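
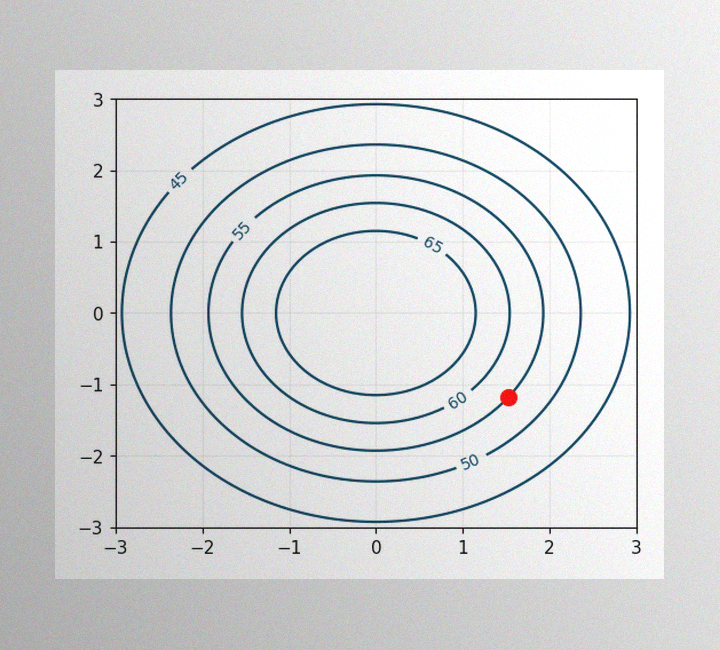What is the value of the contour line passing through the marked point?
The image has some photo noise and uneven lighting. The marked point sits on the contour labelled 55.

55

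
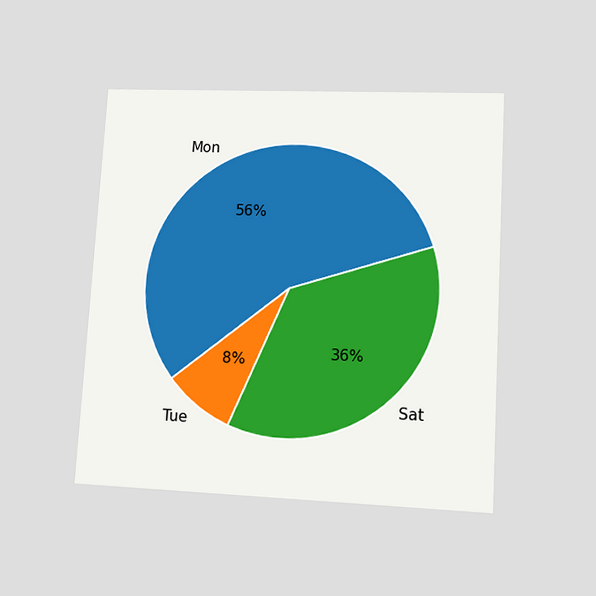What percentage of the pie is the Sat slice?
36%

The chart is tilted about 3° clockwise and viewed at a slight angle. The Sat slice takes up 36% of the pie.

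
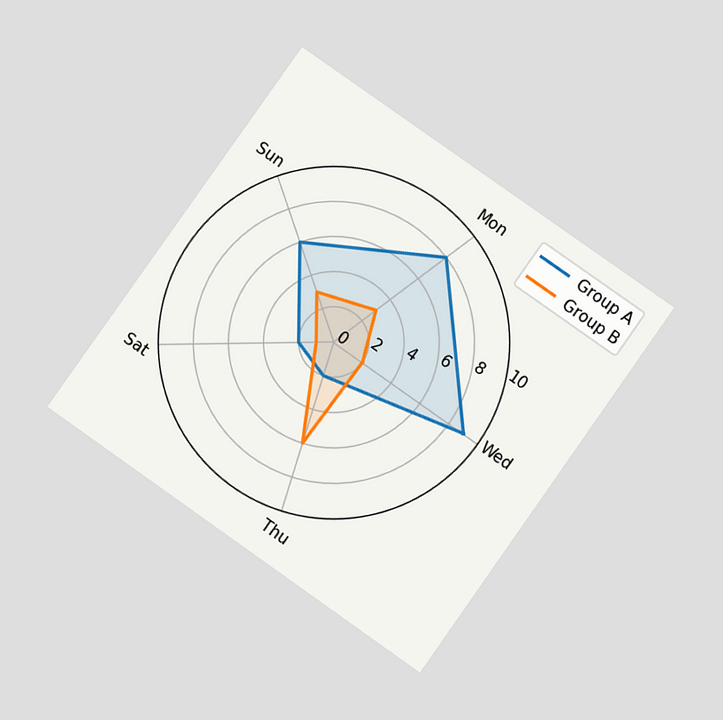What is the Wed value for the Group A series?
9

The chart is tilted about 35° clockwise and viewed at a slight angle. On the Wed axis, Group A reaches 9.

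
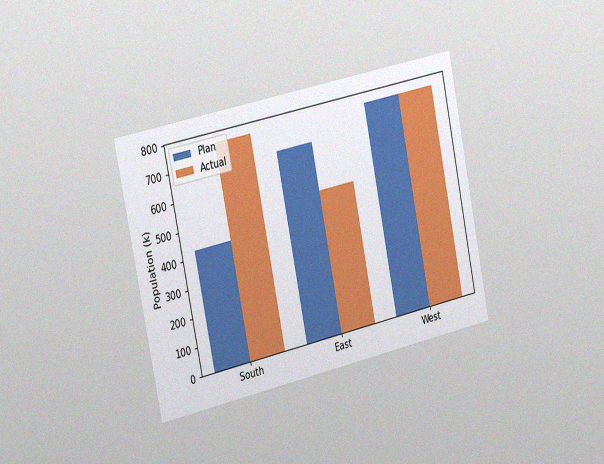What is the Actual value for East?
The chart is tilted about 12° counter-clockwise and viewed slightly from the left, with some photo noise. The Actual bar at East reaches 510k on the y-axis.

510k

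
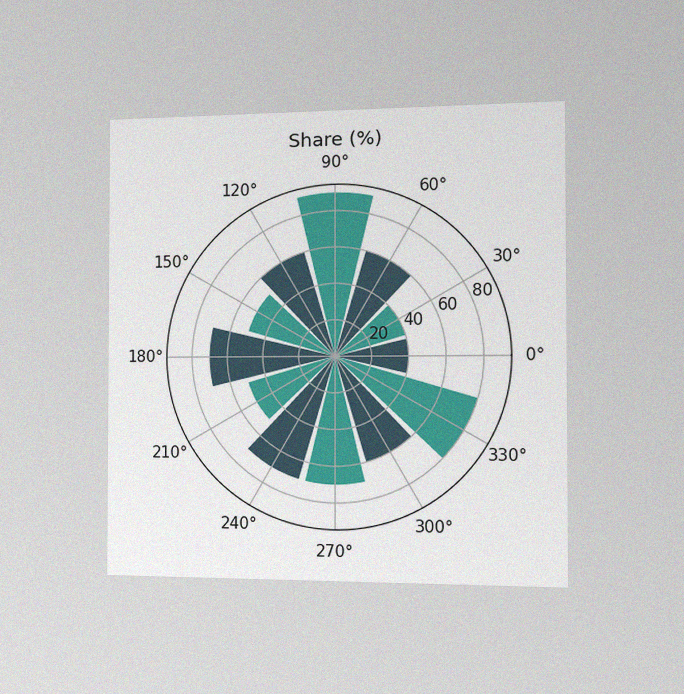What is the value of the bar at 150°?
The chart is viewed slightly from the right, with some photo noise. The bar at 150° reaches 50% on the radial axis.

50%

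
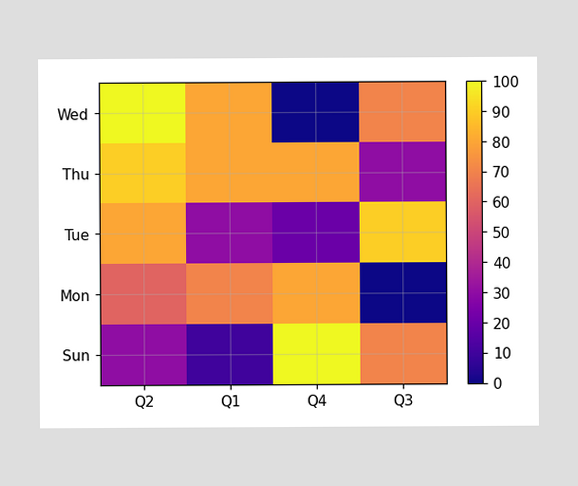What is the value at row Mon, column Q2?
Matching cell (Mon, Q2) against the colorbar gives 60.

60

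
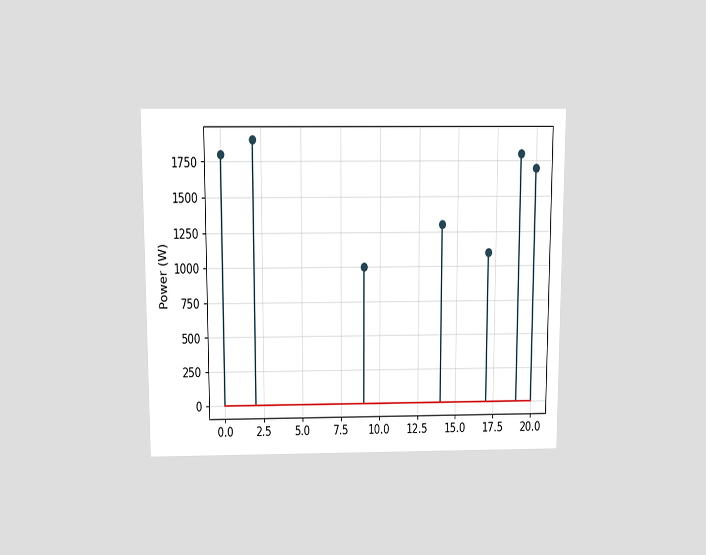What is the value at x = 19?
1800W

The chart is viewed slightly from above. The stem at x=19 reaches 1800W.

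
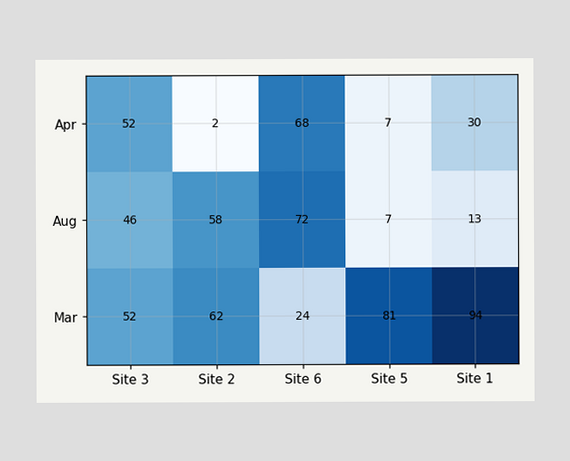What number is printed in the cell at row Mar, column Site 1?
The (Mar, Site 1) cell reads 94.

94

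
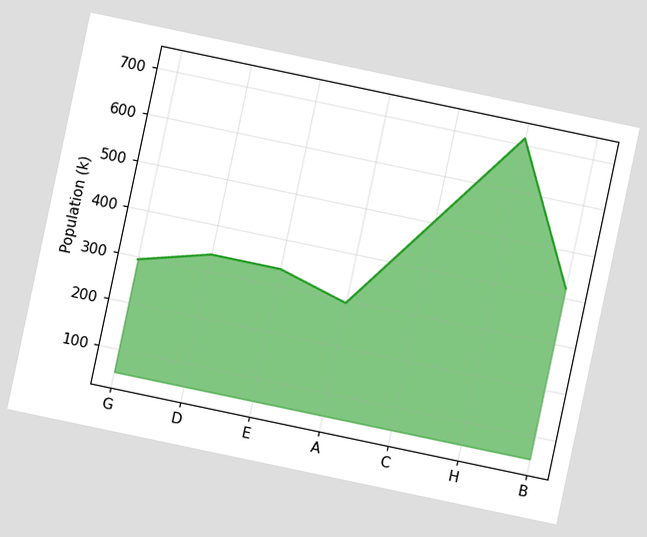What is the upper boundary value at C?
504k

The chart is tilted about 12° clockwise. At C the upper boundary is at 504k.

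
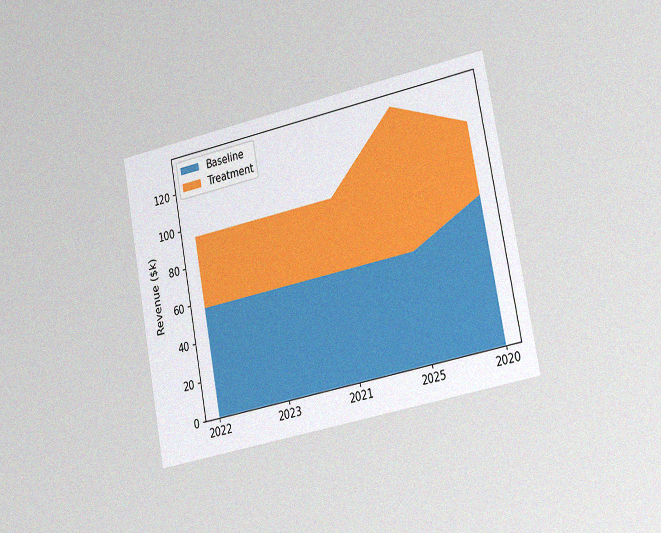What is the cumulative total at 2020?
$114k

The chart is tilted about 11° counter-clockwise and viewed slightly from the right, with some photo noise. The stacked total at 2020 reaches $114k.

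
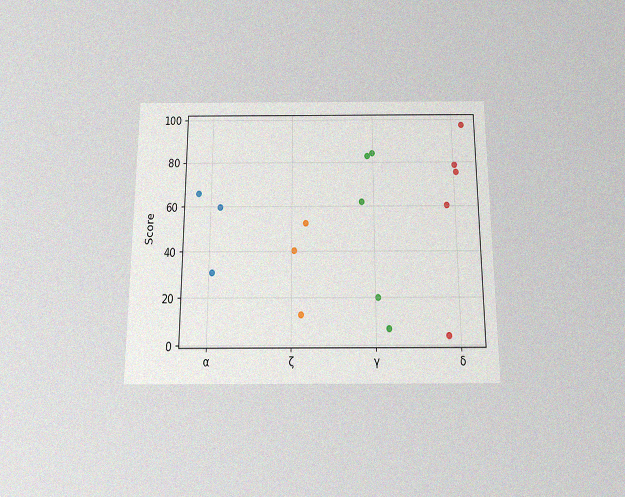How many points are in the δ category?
5

The chart is viewed slightly from below, with some photo noise. Counting the markers in the δ column gives 5.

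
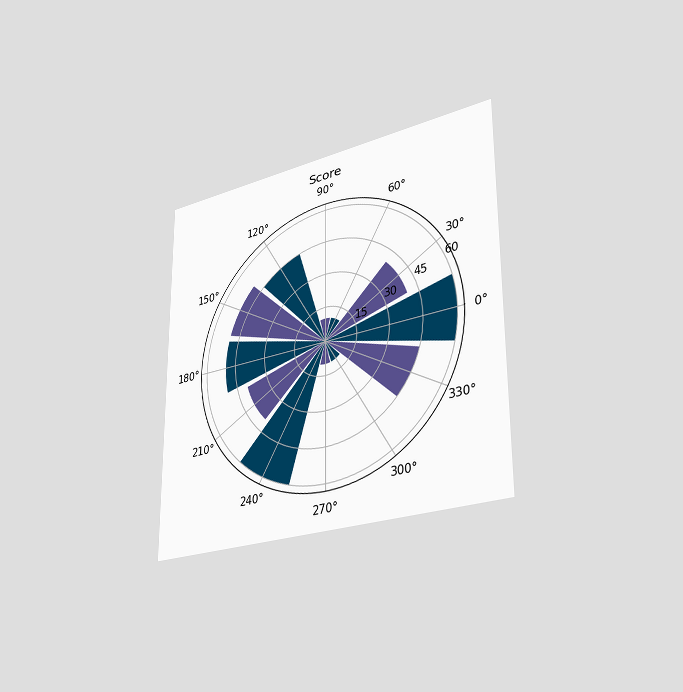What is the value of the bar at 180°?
50

The chart is viewed slightly from the right. The bar at 180° reaches 50 on the radial axis.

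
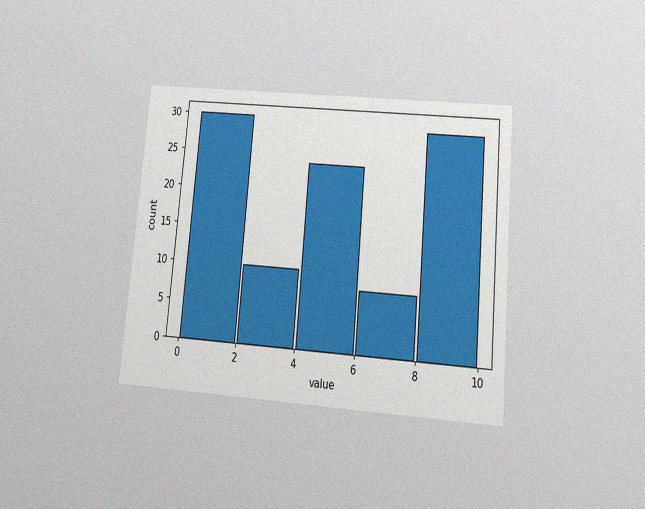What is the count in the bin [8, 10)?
The chart is tilted about 5° clockwise and viewed slightly from below, with some photo noise. The [8, 10) bin has height 29.

29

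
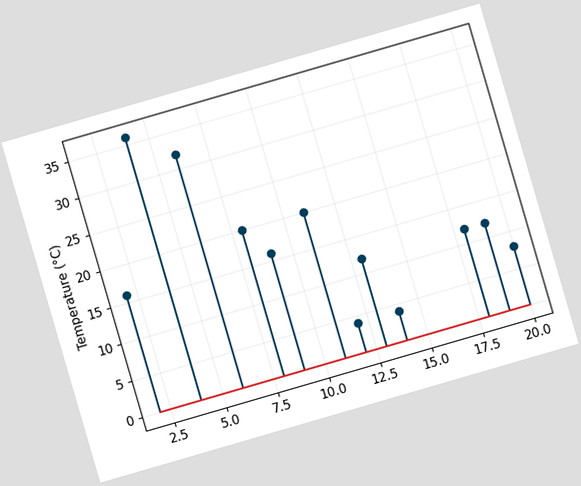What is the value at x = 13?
The chart is tilted about 16° counter-clockwise. The stem at x=13 reaches 12°C.

12°C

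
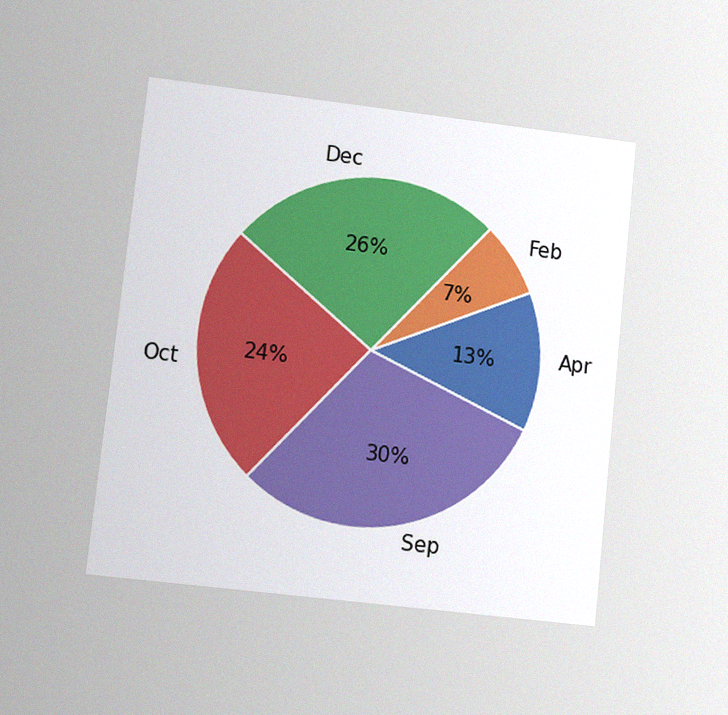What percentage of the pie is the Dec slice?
The chart is tilted about 6° clockwise and viewed at a slight angle, with some photo noise. The Dec slice takes up 26% of the pie.

26%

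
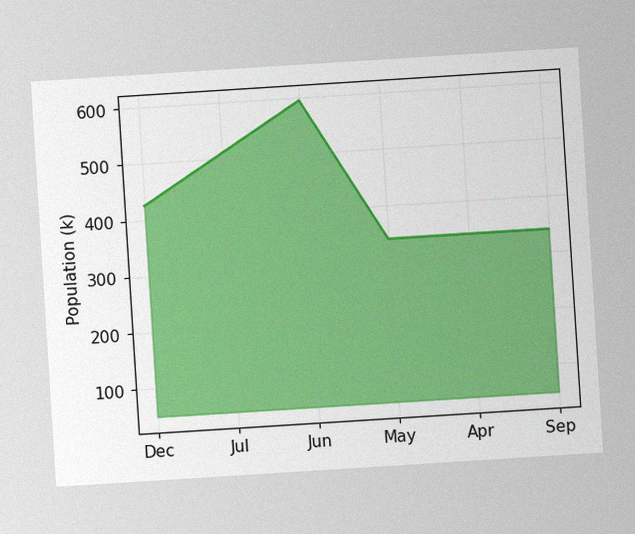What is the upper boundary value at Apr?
340k

The chart is tilted about 4° counter-clockwise, with some photo noise. At Apr the upper boundary is at 340k.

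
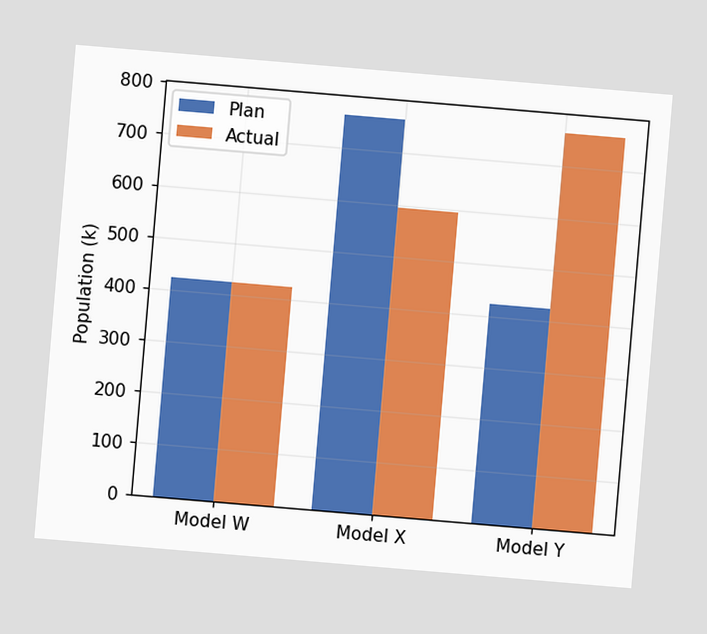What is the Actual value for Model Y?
765k

The chart is tilted about 5° clockwise. The Actual bar at Model Y reaches 765k on the y-axis.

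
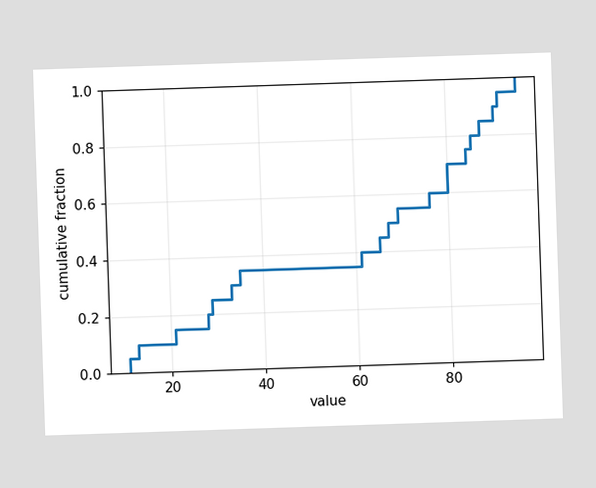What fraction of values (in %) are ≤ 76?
At x=76 the ECDF step is at 60%.

60%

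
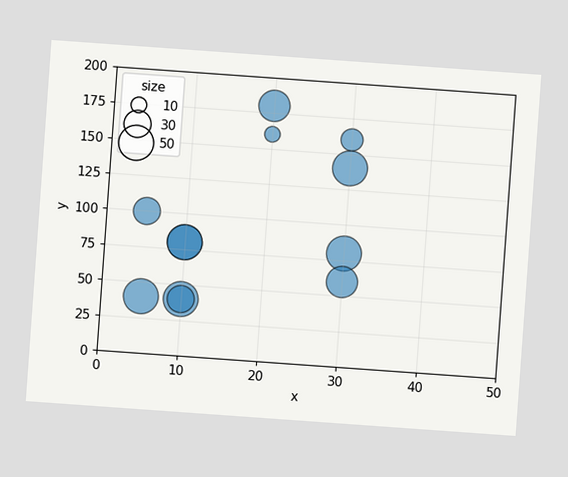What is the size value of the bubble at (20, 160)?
10

The chart is tilted about 4° clockwise. Matching the bubble at (20, 160) against the size legend gives 10.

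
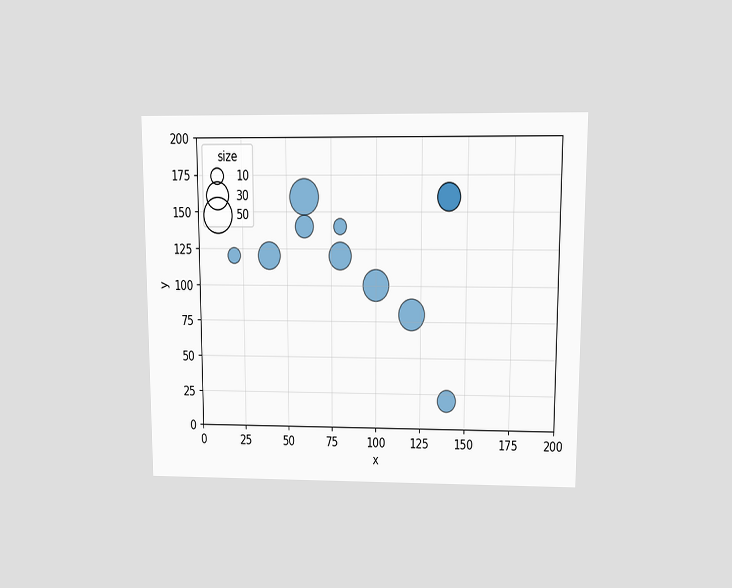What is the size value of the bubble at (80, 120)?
30

The chart is viewed at a slight angle. Matching the bubble at (80, 120) against the size legend gives 30.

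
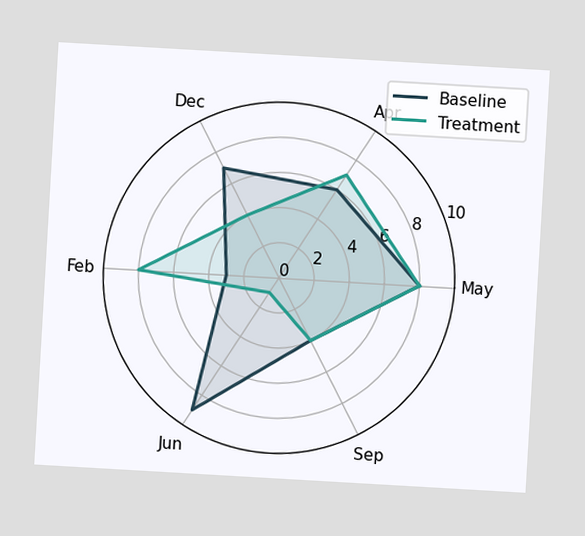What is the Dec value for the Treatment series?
4

The chart is tilted about 3° clockwise. On the Dec axis, Treatment reaches 4.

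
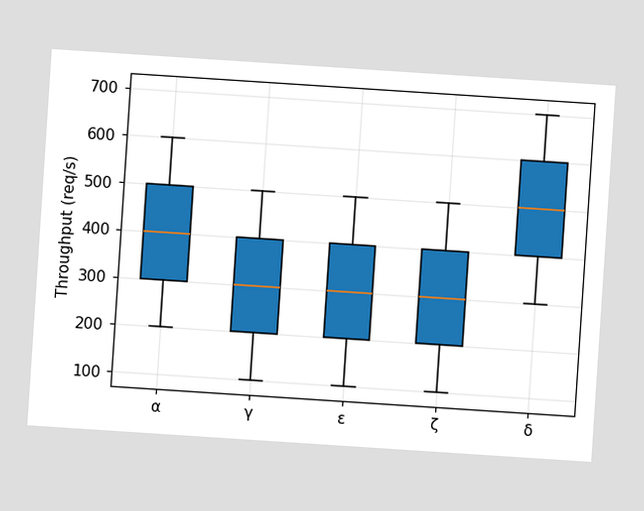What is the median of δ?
500req/s

The chart is tilted about 4° clockwise. The median line in the δ box sits at 500req/s.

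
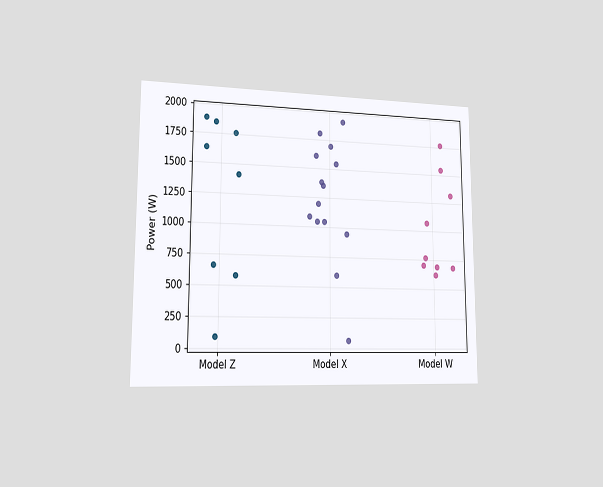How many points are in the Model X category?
14

The chart is viewed slightly from the left. Counting the markers in the Model X column gives 14.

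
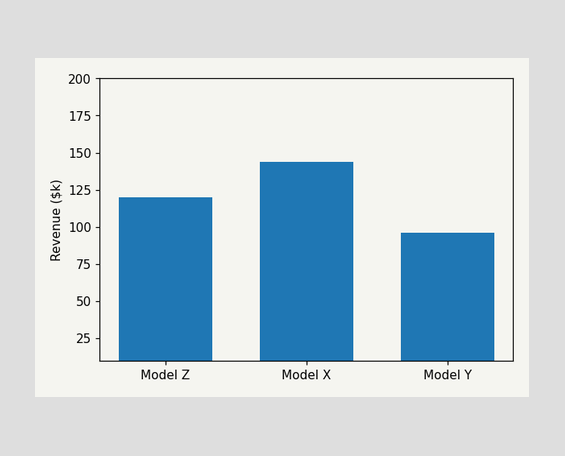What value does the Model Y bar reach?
Reading along the chart's y-axis, the Model Y bar reaches $96k.

$96k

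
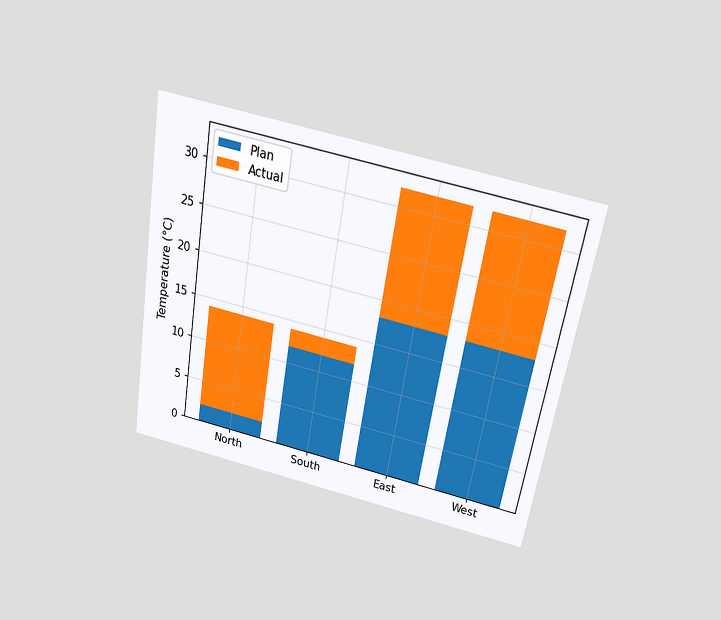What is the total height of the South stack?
The chart is tilted about 9° clockwise and viewed slightly from above. The South stack's top reaches 14°C on the y-axis.

14°C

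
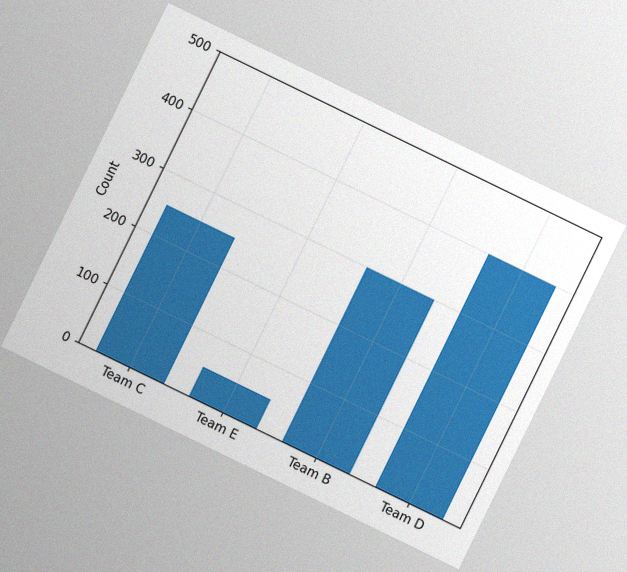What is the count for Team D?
The chart is tilted about 26° clockwise, with some photo noise. Reading along the chart's y-axis, the Team D bar reaches 400.

400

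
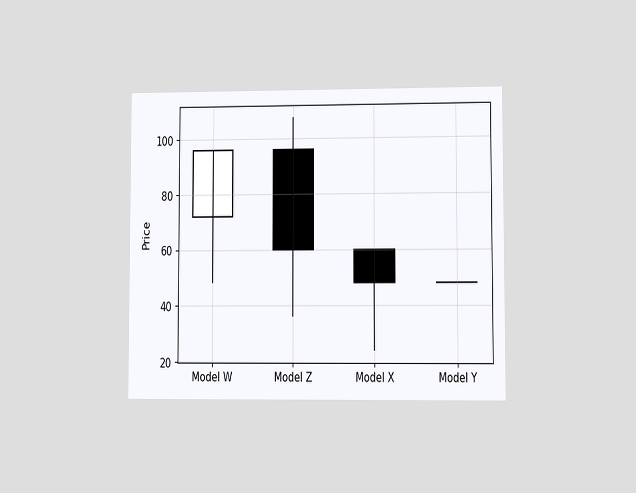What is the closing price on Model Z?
The chart is viewed at a slight angle. The Model Z candle closes at 60.

60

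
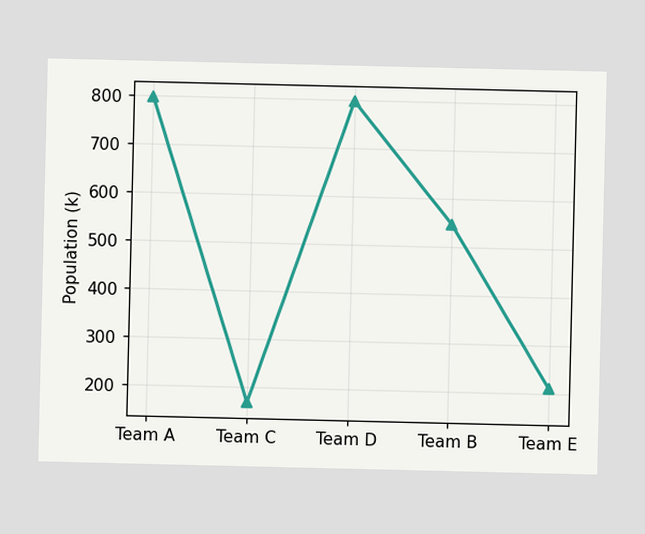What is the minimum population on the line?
The lowest point is at Team C, and reading across to the y-axis gives 168k.

168k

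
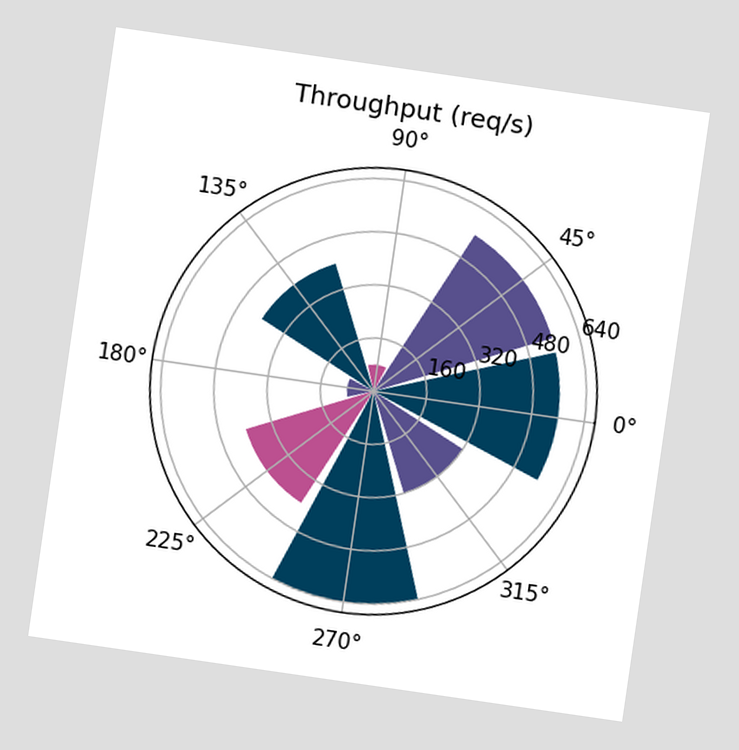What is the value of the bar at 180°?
80req/s

The chart is tilted about 8° clockwise. The bar at 180° reaches 80req/s on the radial axis.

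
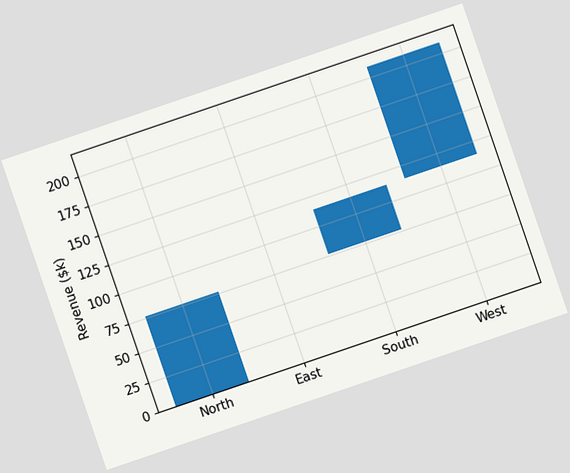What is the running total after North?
The chart is tilted about 19° counter-clockwise. After North the running total reaches $76k.

$76k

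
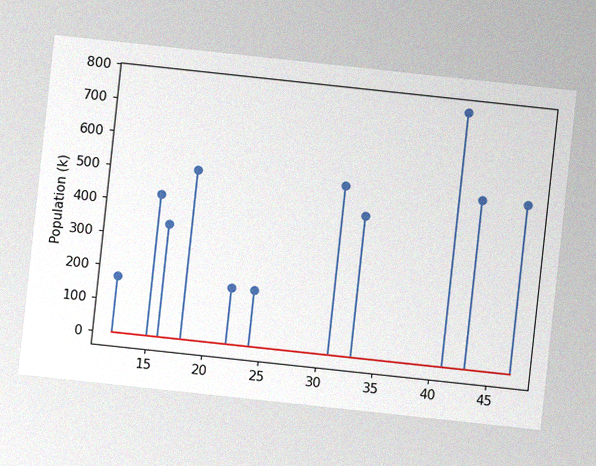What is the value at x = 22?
170k

The chart is tilted about 6° clockwise, with some photo noise. The stem at x=22 reaches 170k.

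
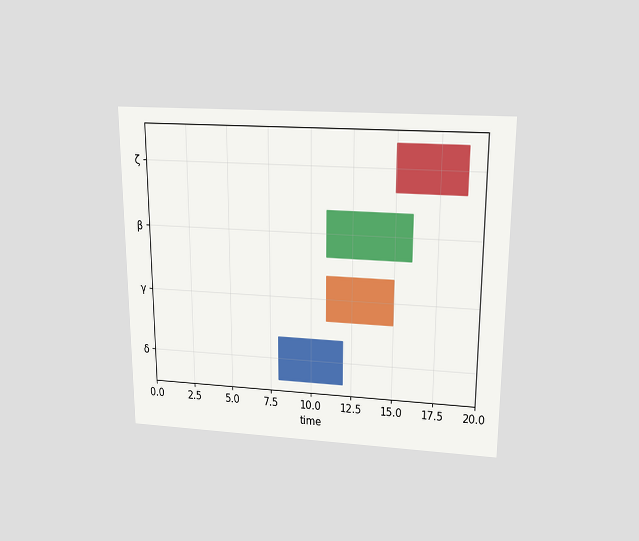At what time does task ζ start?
The chart is viewed slightly from above. The ζ bar begins at t=15.

15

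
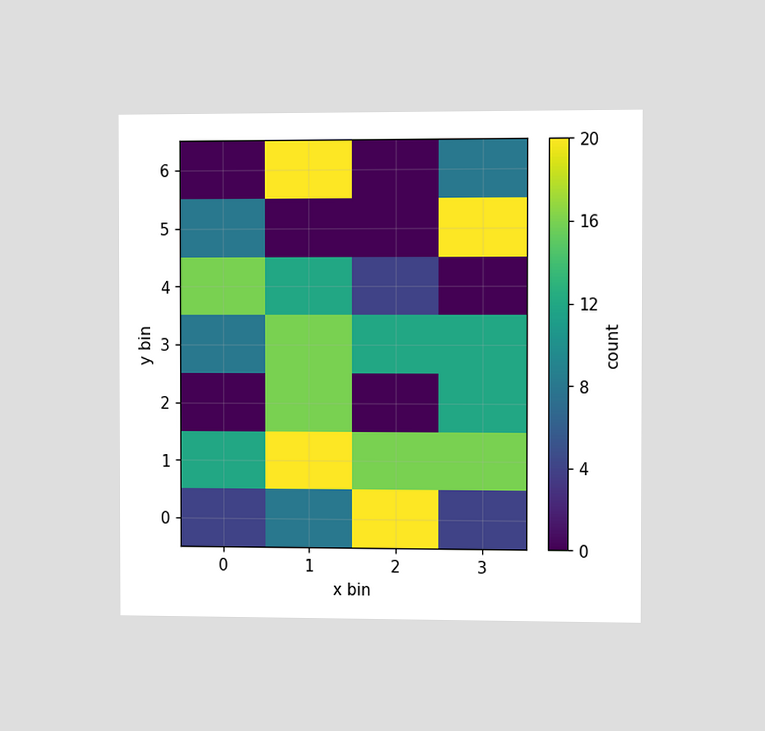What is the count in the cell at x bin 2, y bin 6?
The chart is viewed slightly from the right. Matching the cell (2, 6) against the colorbar gives 0.

0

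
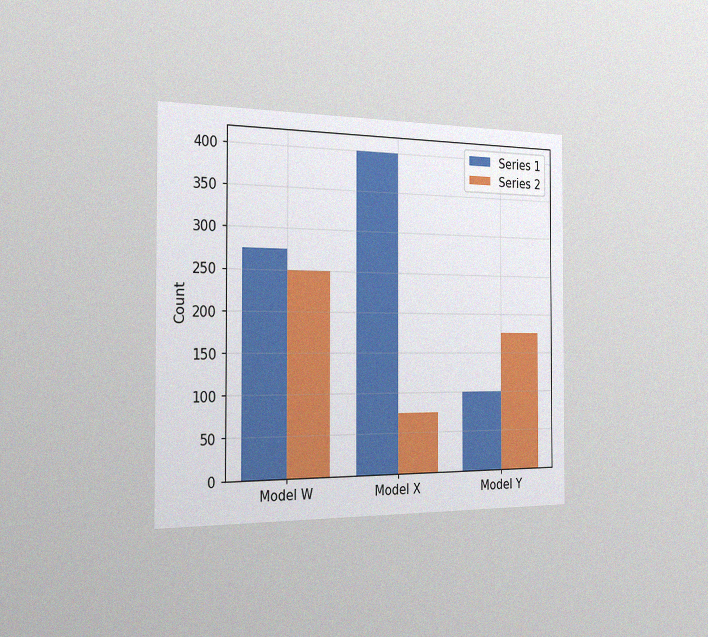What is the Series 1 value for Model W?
The chart is viewed slightly from the left, with some photo noise. The Series 1 bar at Model W reaches 275 on the y-axis.

275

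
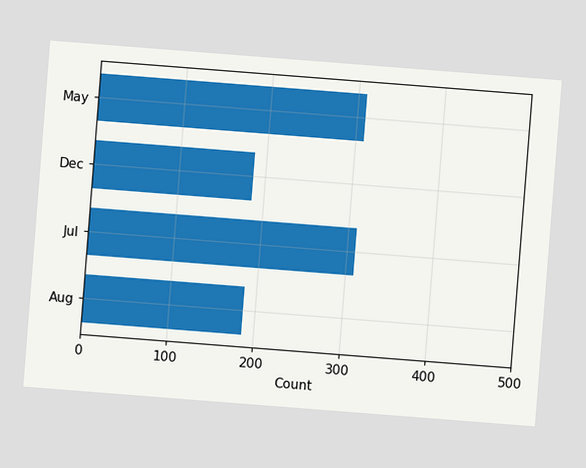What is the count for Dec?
186

The chart is tilted about 4° clockwise. Reading along the chart's x-axis, the Dec bar reaches 186.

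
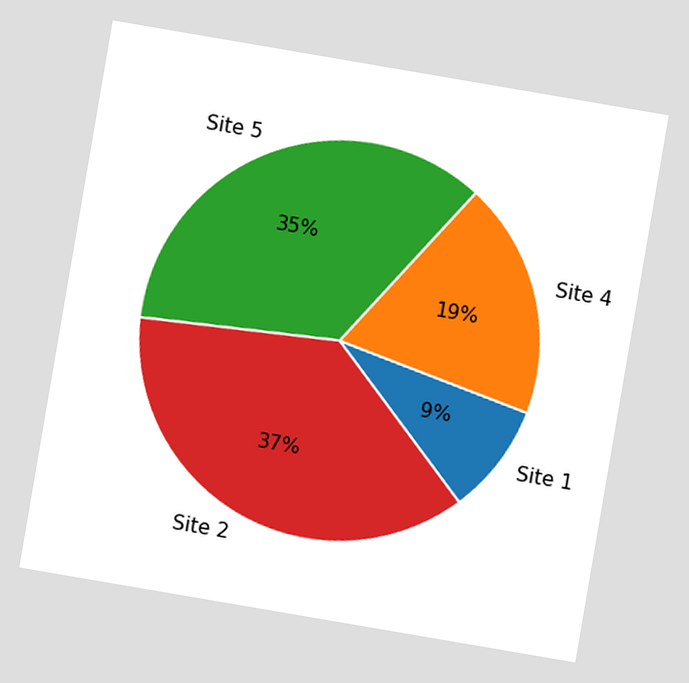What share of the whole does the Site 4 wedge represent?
19%

The chart is tilted about 10° clockwise. The Site 4 slice takes up 19% of the pie.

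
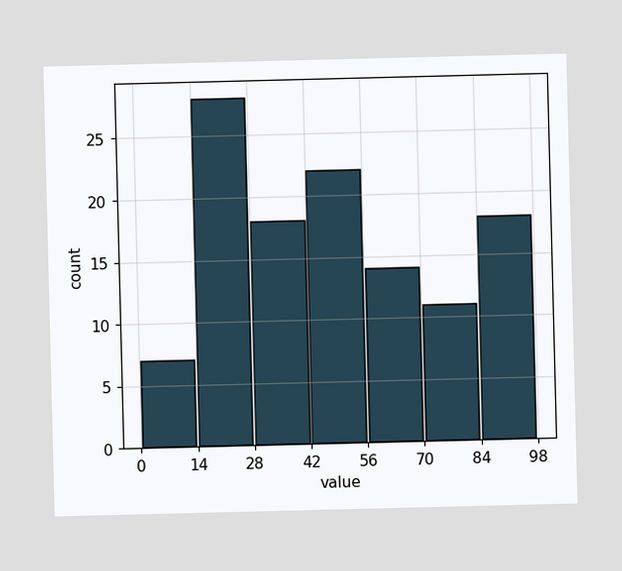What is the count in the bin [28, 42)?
The [28, 42) bin has height 18.

18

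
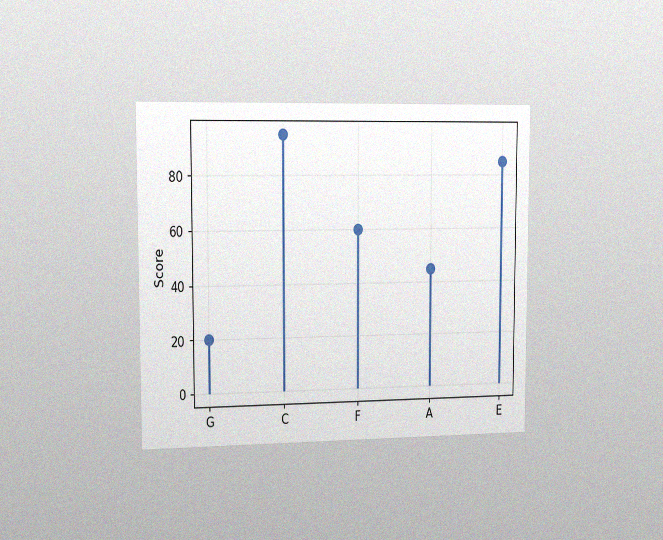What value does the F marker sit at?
The chart is viewed slightly from the left, with some photo noise. The F marker sits at 60.

60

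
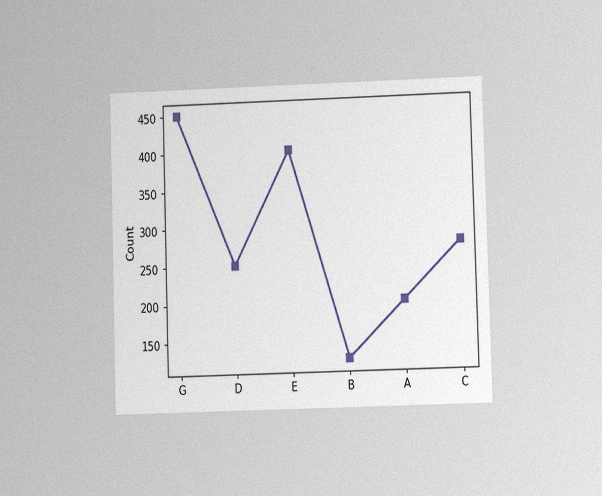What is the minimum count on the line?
125

The chart is viewed at a slight angle, with some photo noise. The lowest point is at B, and reading across to the y-axis gives 125.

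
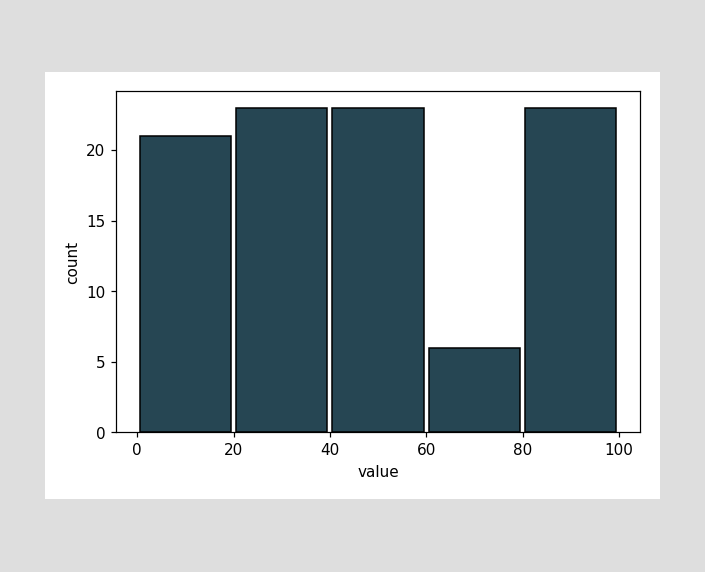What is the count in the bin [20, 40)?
The [20, 40) bin has height 23.

23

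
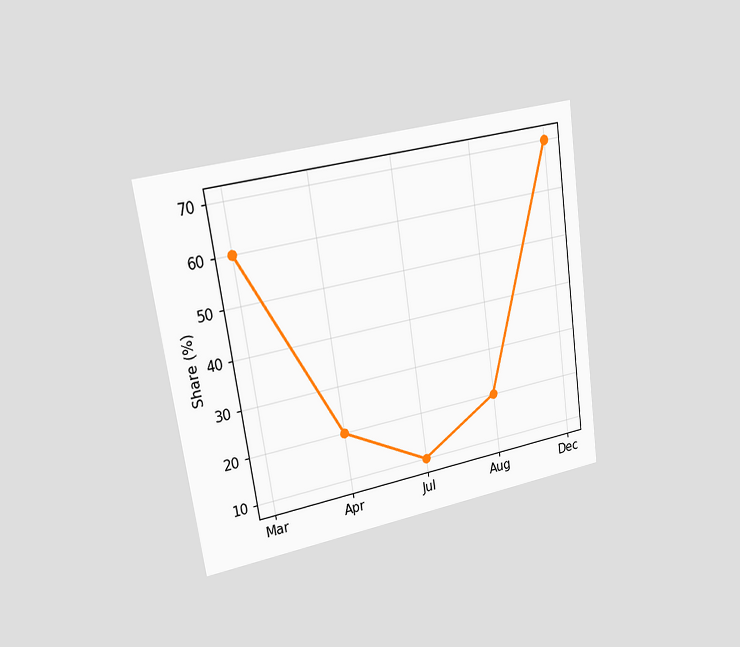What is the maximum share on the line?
The chart is tilted about 8° counter-clockwise and viewed slightly from the left. The highest point is at Dec, and reading across to the y-axis gives 70%.

70%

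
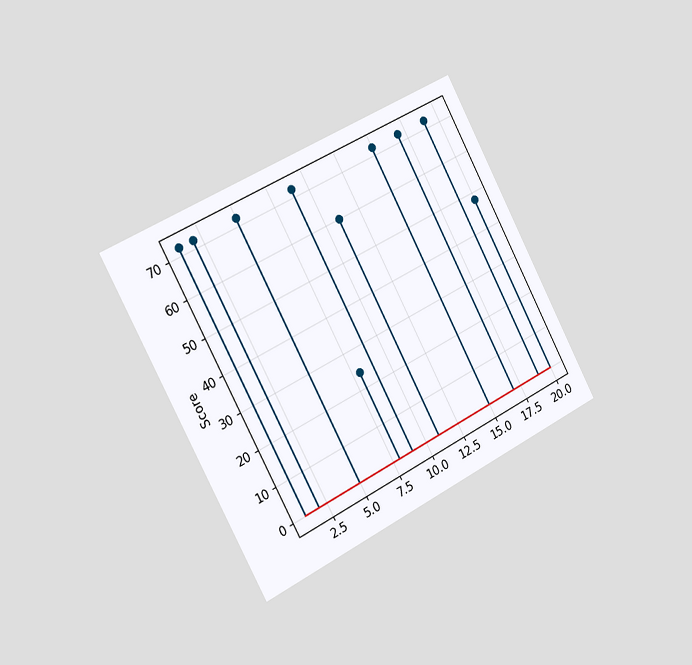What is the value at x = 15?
The chart is tilted about 28° counter-clockwise and viewed slightly from the left. The stem at x=15 reaches 72.

72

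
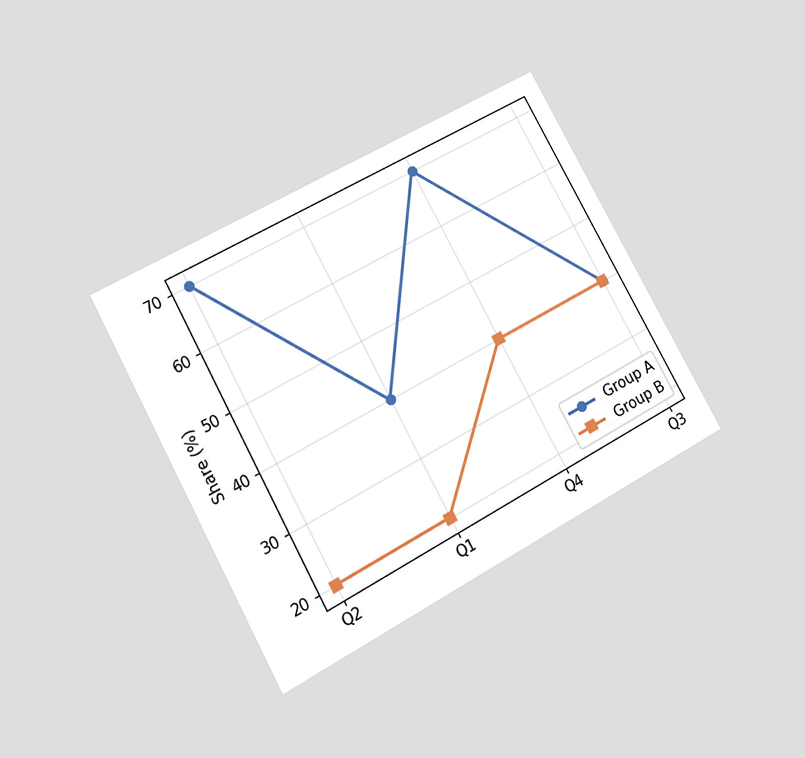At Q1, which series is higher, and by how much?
The chart is tilted about 29° counter-clockwise and viewed at a slight angle. At Q1, Group A sits above the other line by 20%.

Group A, by 20%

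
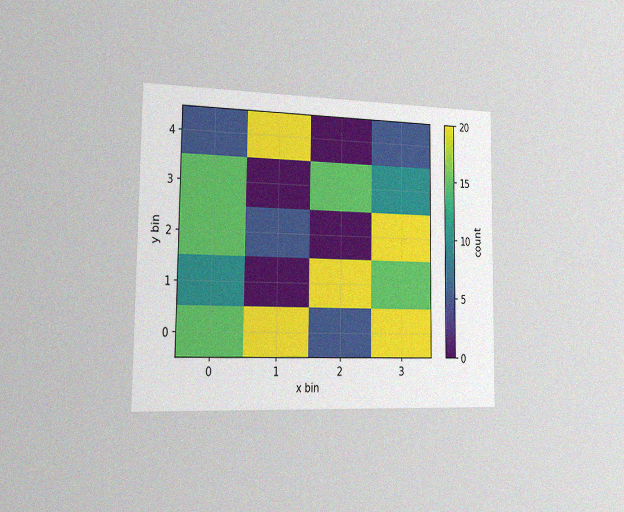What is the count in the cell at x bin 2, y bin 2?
0

The chart is viewed slightly from the left, with some photo noise. Matching the cell (2, 2) against the colorbar gives 0.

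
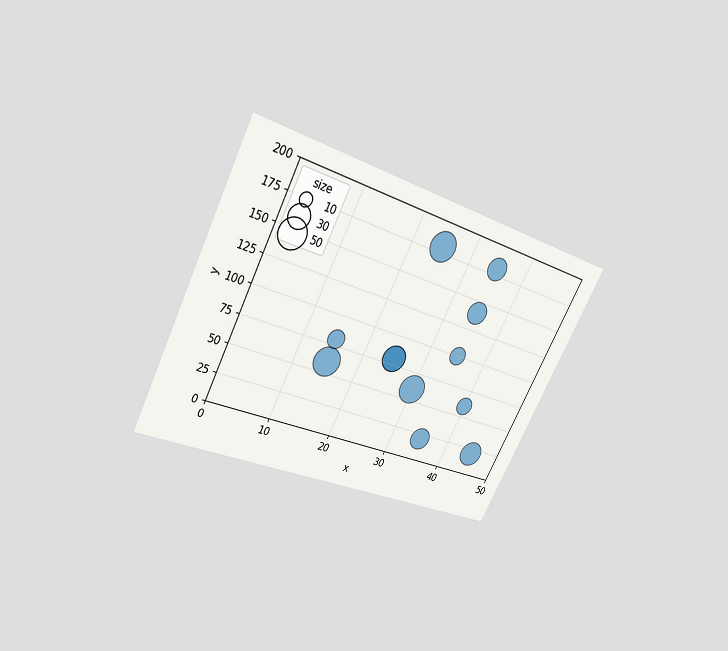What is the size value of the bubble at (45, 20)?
The chart is tilted about 27° clockwise and viewed slightly from above. Matching the bubble at (45, 20) against the size legend gives 40.

40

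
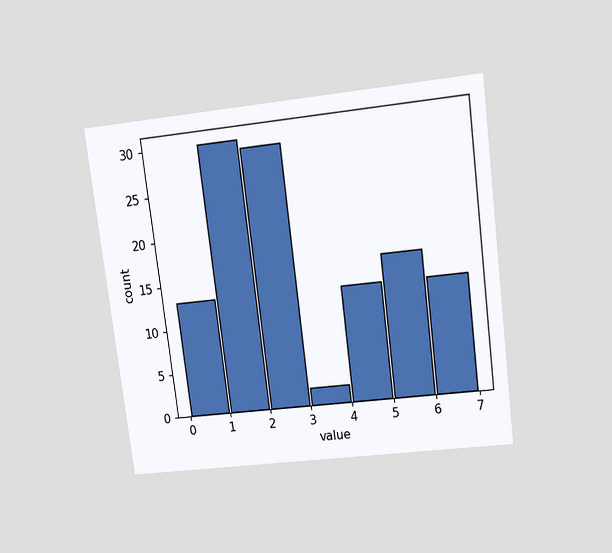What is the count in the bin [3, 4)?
The chart is tilted about 7° counter-clockwise and viewed slightly from above. The [3, 4) bin has height 2.

2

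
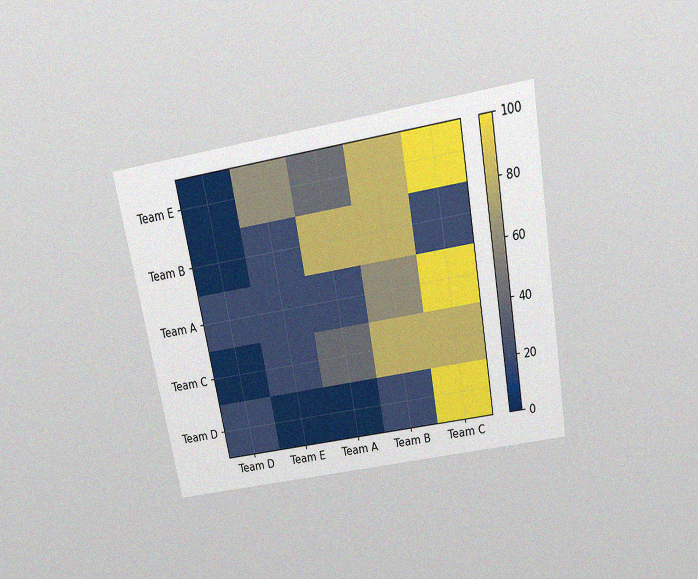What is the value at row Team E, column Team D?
0

The chart is tilted about 10° counter-clockwise and viewed slightly from above, with some photo noise. Matching cell (Team E, Team D) against the colorbar gives 0.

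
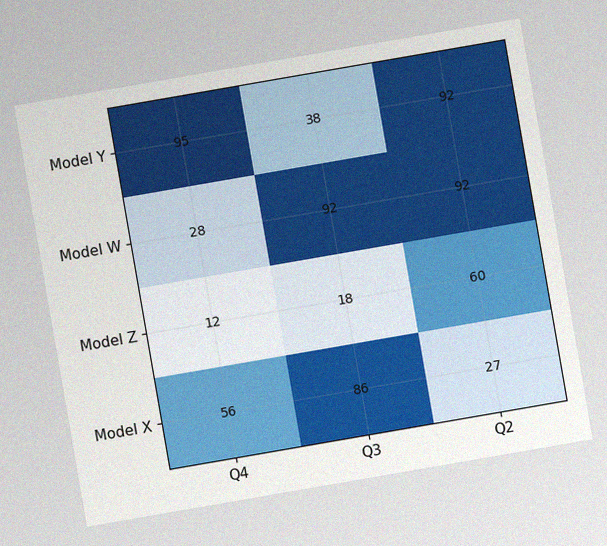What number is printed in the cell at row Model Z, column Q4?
The chart is tilted about 10° counter-clockwise, with some photo noise. The (Model Z, Q4) cell reads 12.

12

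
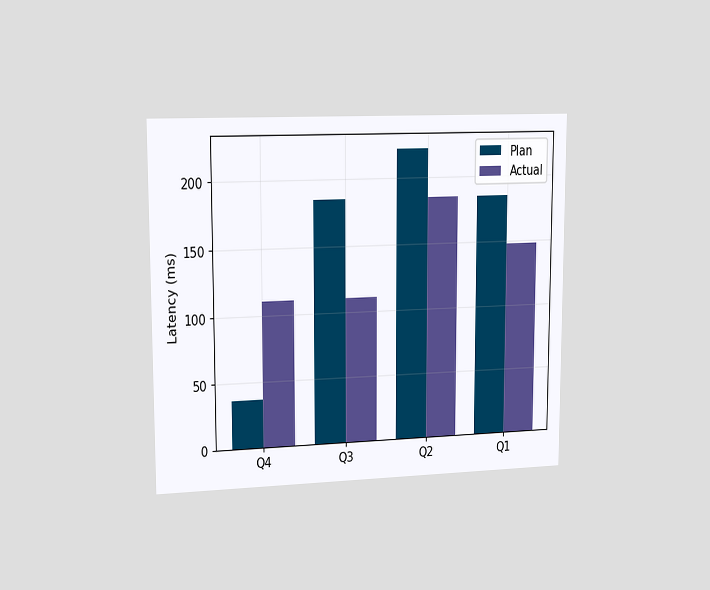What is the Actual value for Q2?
The chart is viewed slightly from the left. The Actual bar at Q2 reaches 185ms on the y-axis.

185ms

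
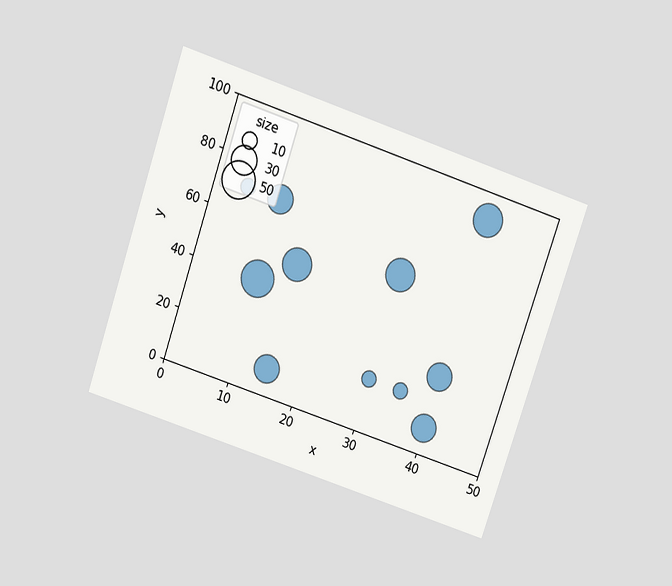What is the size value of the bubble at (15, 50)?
40

The chart is tilted about 19° clockwise and viewed slightly from above. Matching the bubble at (15, 50) against the size legend gives 40.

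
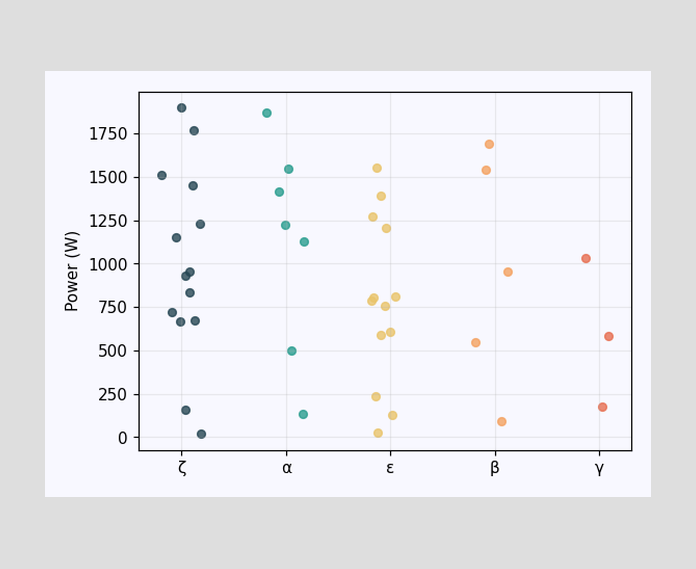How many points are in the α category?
Counting the markers in the α column gives 7.

7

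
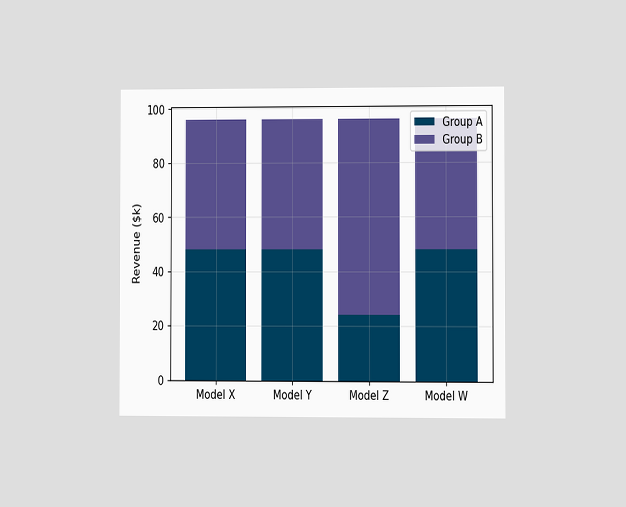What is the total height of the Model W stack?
The chart is viewed at a slight angle. The Model W stack's top reaches $96k on the y-axis.

$96k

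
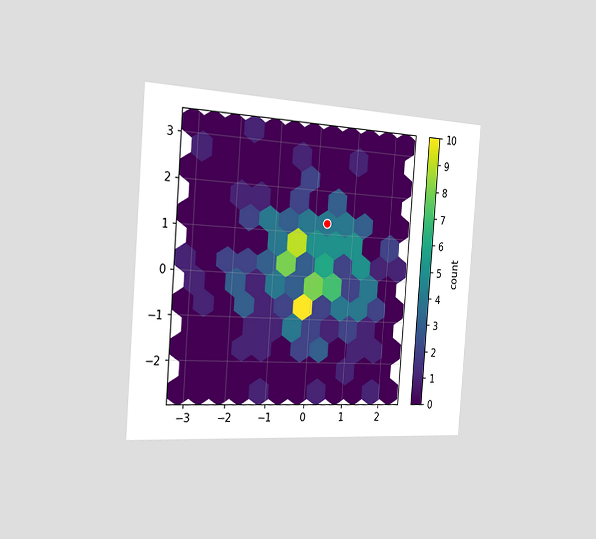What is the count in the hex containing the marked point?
The chart is tilted about 4° clockwise and viewed slightly from the left. The marked hex reads 4 on the colorbar.

4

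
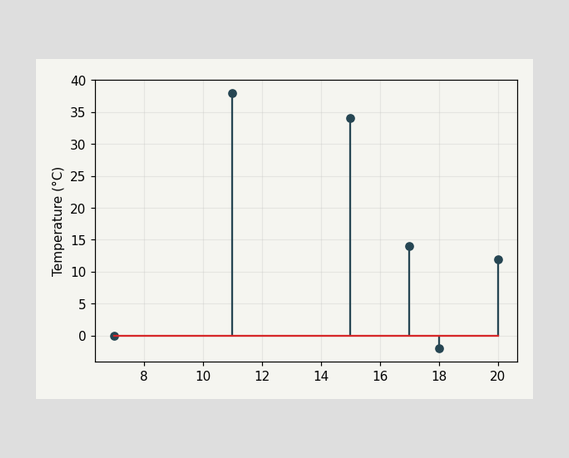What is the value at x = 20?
The stem at x=20 reaches 12°C.

12°C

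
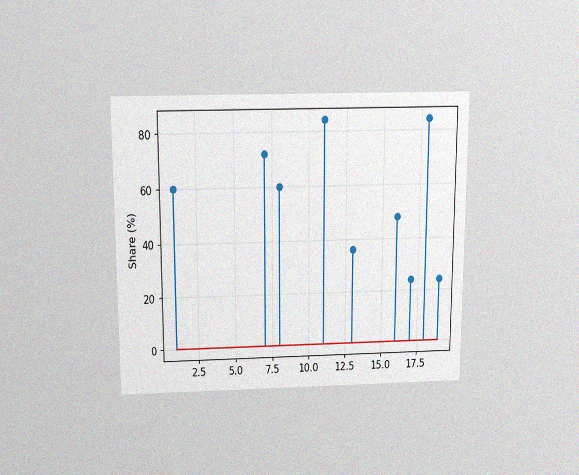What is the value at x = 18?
84%

The chart is viewed slightly from above, with some photo noise. The stem at x=18 reaches 84%.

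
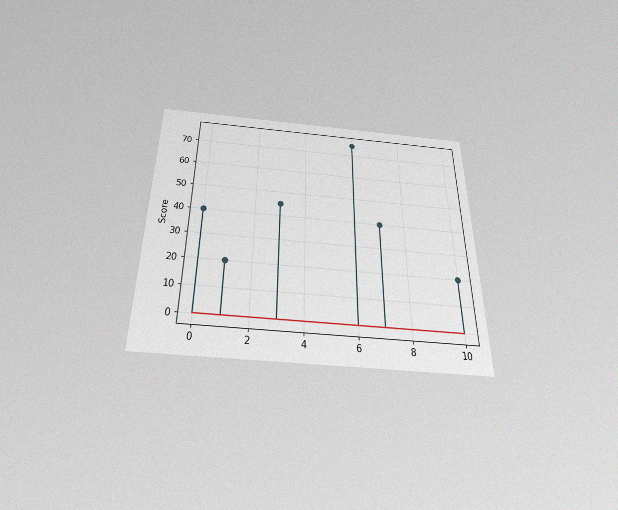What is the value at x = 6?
75

The chart is viewed slightly from below, with some photo noise. The stem at x=6 reaches 75.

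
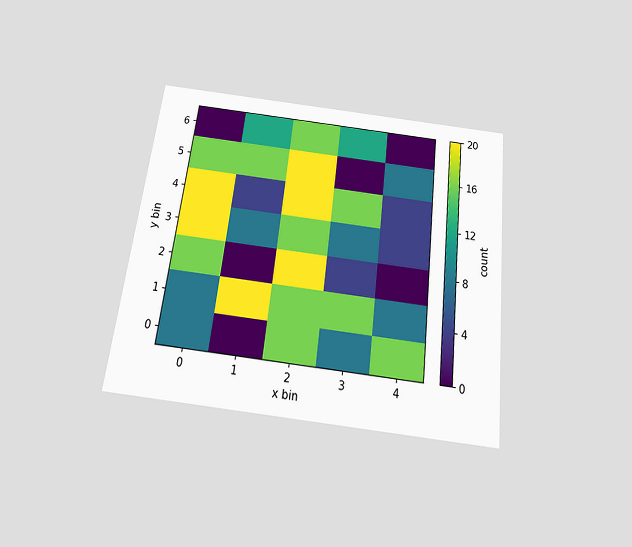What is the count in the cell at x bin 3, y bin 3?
8

The chart is tilted about 7° clockwise and viewed slightly from below. Matching the cell (3, 3) against the colorbar gives 8.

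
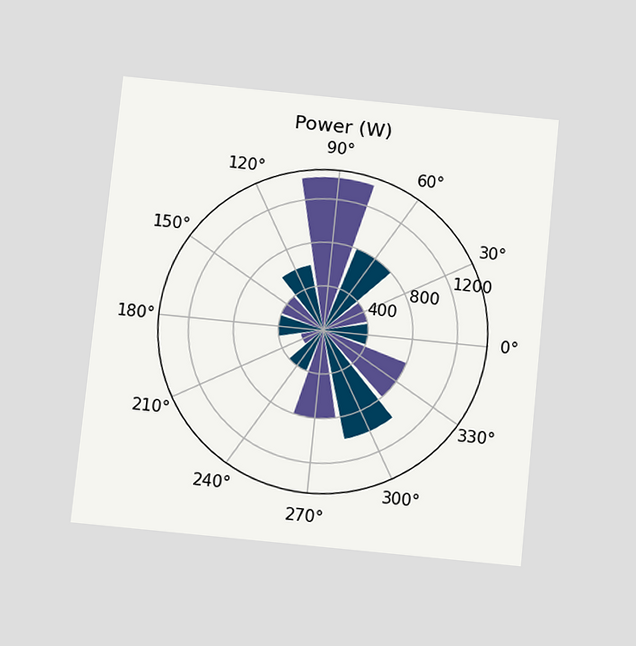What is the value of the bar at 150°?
The chart is tilted about 6° clockwise and viewed slightly from below. The bar at 150° reaches 400W on the radial axis.

400W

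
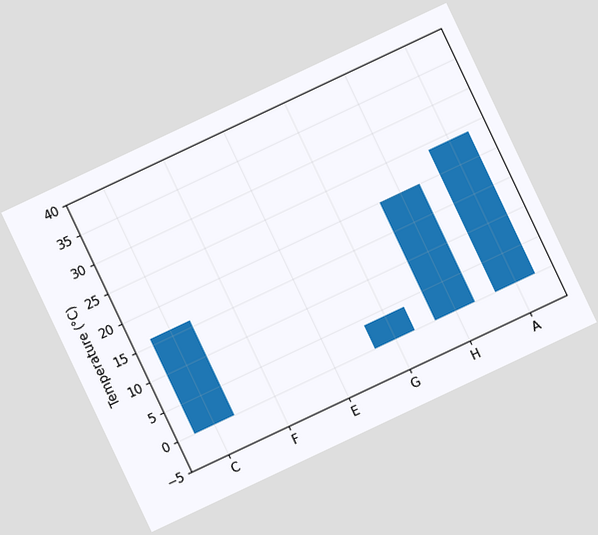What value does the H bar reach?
20°C

The chart is tilted about 25° counter-clockwise. Reading along the chart's y-axis, the H bar reaches 20°C.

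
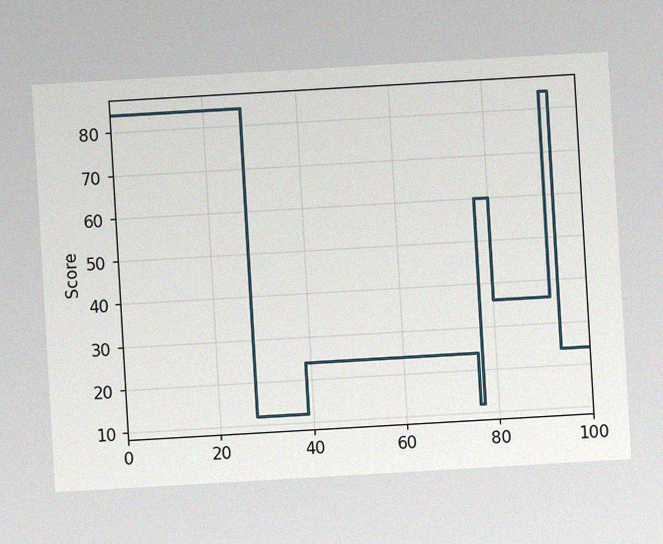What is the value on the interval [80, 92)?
36

The chart is tilted about 3° counter-clockwise, with some photo noise. On [80, 92) the step sits at 36.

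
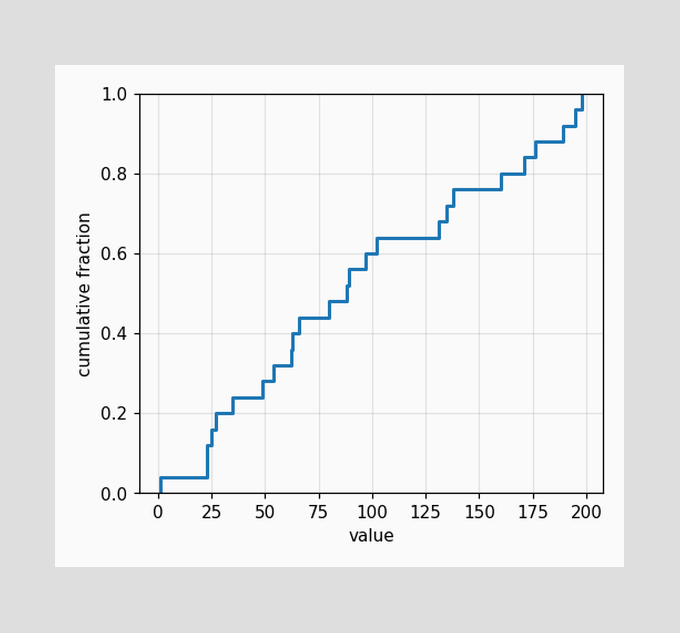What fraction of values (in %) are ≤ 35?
At x=35 the ECDF step is at 24%.

24%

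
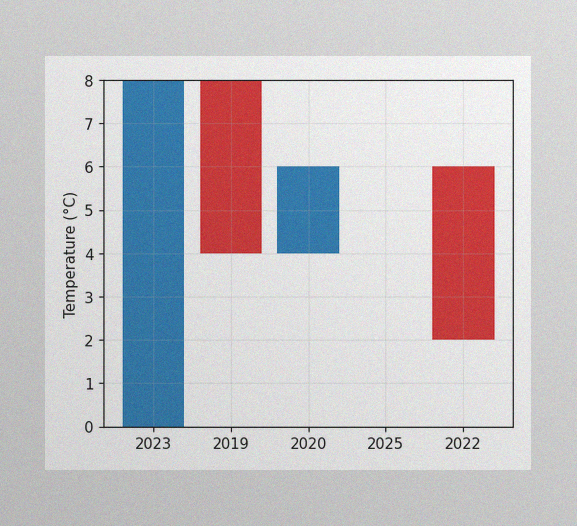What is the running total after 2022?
The image has some photo noise and uneven lighting. After 2022 the running total reaches 2°C.

2°C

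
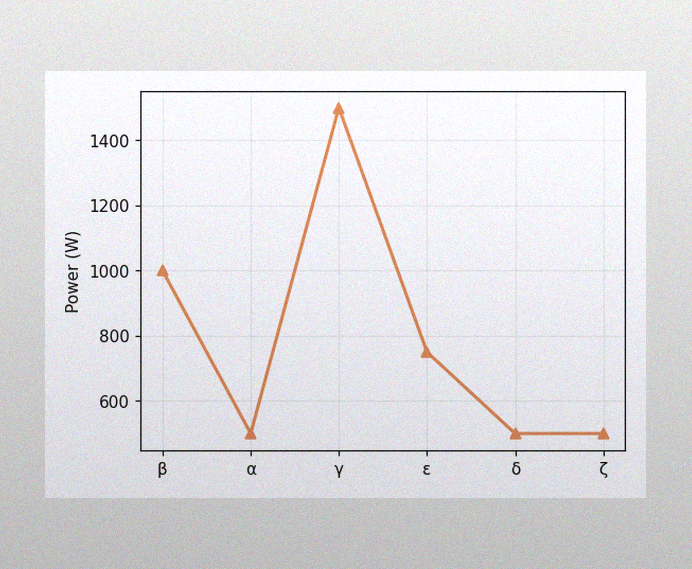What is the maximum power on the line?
The image has some photo noise and uneven lighting. The highest point is at γ, and reading across to the y-axis gives 1500W.

1500W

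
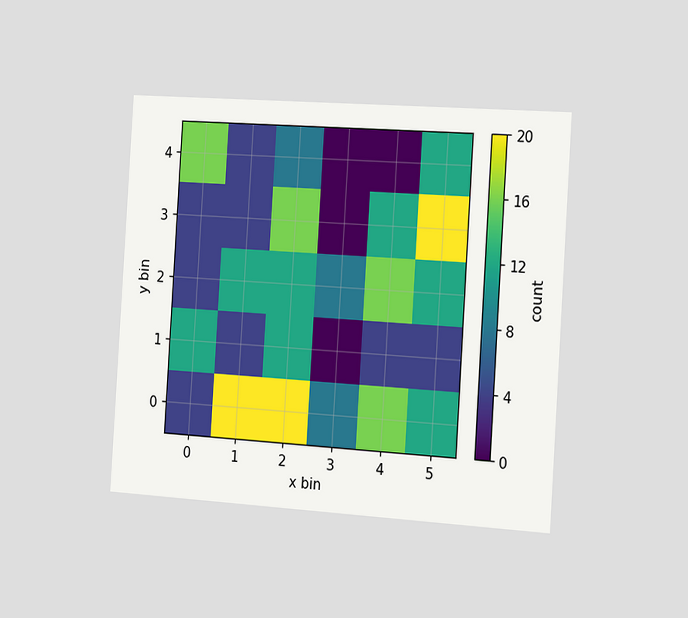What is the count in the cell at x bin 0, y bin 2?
4

The chart is tilted about 4° clockwise and viewed slightly from the right. Matching the cell (0, 2) against the colorbar gives 4.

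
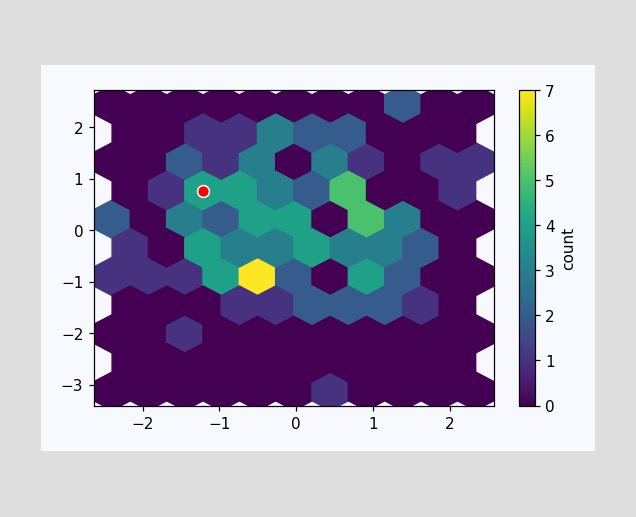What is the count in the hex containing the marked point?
The marked hex reads 4 on the colorbar.

4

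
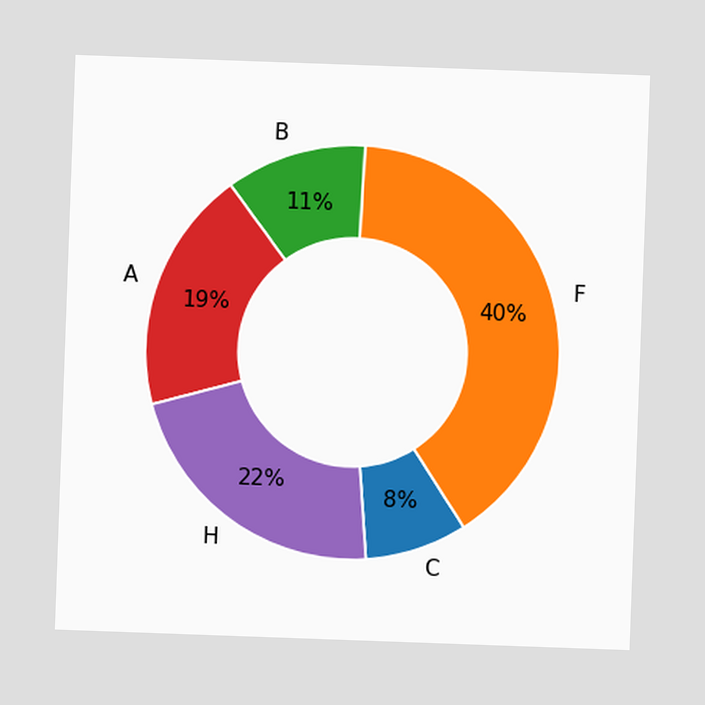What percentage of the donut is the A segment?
19%

The chart is tilted about 2° clockwise. The A segment takes up 19% of the ring.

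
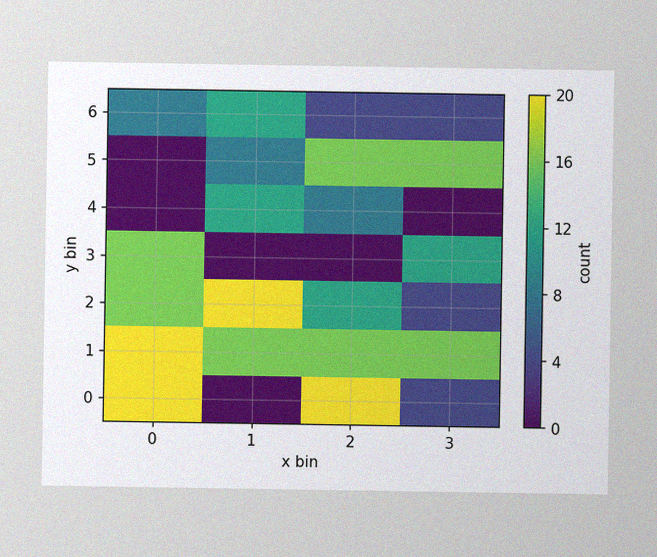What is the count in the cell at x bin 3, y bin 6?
4

The image has some photo noise and uneven lighting. Matching the cell (3, 6) against the colorbar gives 4.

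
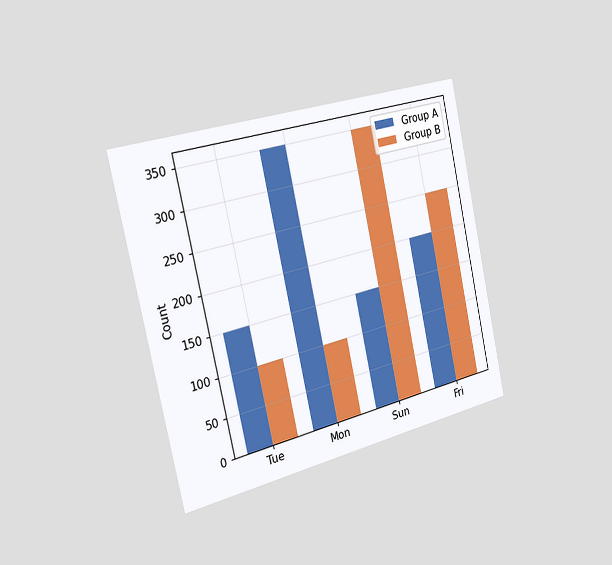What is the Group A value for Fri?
200

The chart is tilted about 12° counter-clockwise and viewed slightly from the left. The Group A bar at Fri reaches 200 on the y-axis.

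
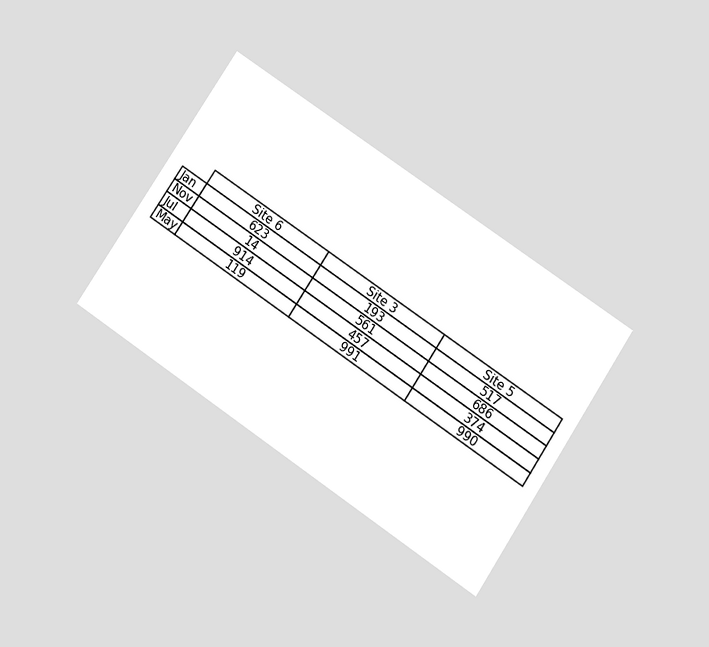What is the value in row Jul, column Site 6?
The chart is tilted about 34° clockwise and viewed slightly from below. The (Jul, Site 6) cell reads 914.

914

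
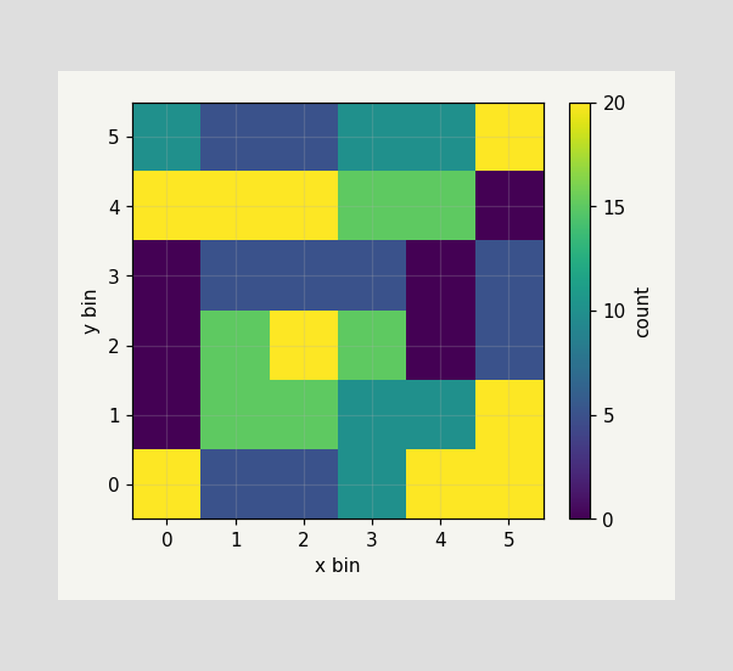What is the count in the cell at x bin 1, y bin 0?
Matching the cell (1, 0) against the colorbar gives 5.

5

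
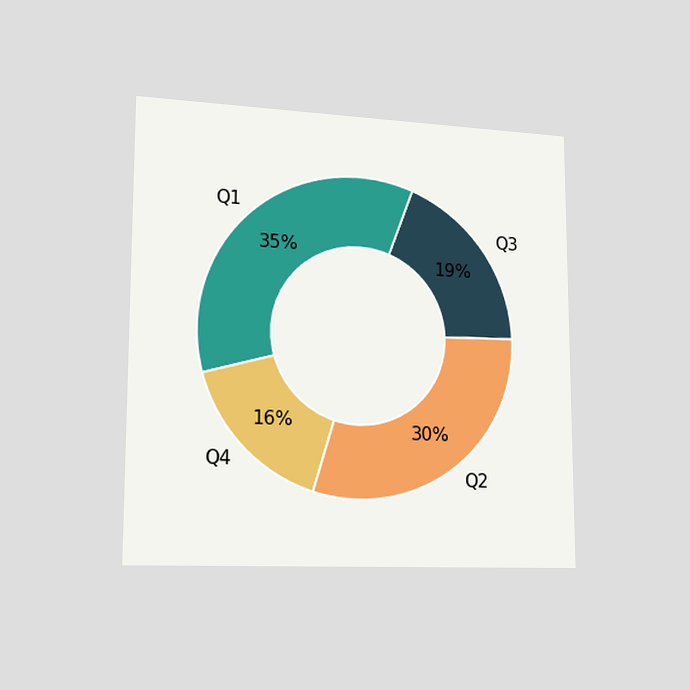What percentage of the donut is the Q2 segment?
The chart is viewed slightly from the left. The Q2 segment takes up 30% of the ring.

30%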